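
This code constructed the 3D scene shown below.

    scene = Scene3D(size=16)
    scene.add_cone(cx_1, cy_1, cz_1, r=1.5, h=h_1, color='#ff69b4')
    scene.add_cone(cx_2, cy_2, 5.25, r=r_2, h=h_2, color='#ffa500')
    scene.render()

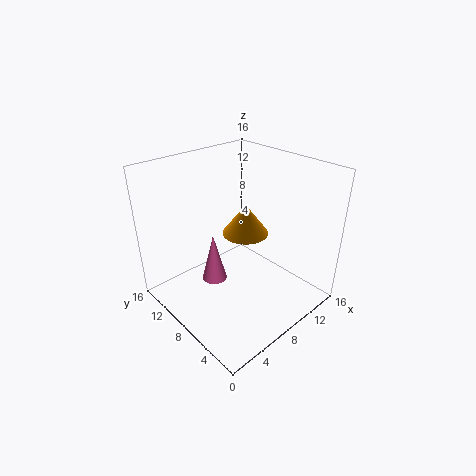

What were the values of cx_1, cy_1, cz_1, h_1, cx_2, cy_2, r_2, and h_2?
cx_1 = 7; cy_1 = 11.25; cz_1 = 1.25; h_1 = 6; cx_2 = 12.75; cy_2 = 11.75; r_2 = 3; h_2 = 4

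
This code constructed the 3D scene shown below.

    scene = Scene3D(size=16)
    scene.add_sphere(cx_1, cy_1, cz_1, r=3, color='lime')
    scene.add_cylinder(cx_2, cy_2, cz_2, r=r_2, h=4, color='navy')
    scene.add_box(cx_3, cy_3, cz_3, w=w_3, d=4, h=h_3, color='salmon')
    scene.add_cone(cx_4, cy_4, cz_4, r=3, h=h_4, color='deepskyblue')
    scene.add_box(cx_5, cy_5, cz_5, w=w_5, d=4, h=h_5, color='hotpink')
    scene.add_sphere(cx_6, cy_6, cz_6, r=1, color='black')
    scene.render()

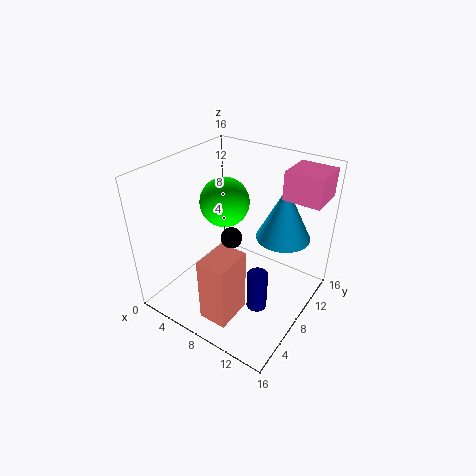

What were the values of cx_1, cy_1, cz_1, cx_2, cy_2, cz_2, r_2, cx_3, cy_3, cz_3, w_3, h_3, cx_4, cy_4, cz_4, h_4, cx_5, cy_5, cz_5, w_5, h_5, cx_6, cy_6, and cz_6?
cx_1 = 4, cy_1 = 11, cz_1 = 10, cx_2 = 13, cy_2 = 4, cz_2 = 4, r_2 = 1, cx_3 = 8, cy_3 = 1, cz_3 = 2, w_3 = 3, h_3 = 7, cx_4 = 12, cy_4 = 11, cz_4 = 8, h_4 = 6, cx_5 = 12, cy_5 = 10, cz_5 = 13, w_5 = 4, h_5 = 3, cx_6 = 10, cy_6 = 4, cz_6 = 11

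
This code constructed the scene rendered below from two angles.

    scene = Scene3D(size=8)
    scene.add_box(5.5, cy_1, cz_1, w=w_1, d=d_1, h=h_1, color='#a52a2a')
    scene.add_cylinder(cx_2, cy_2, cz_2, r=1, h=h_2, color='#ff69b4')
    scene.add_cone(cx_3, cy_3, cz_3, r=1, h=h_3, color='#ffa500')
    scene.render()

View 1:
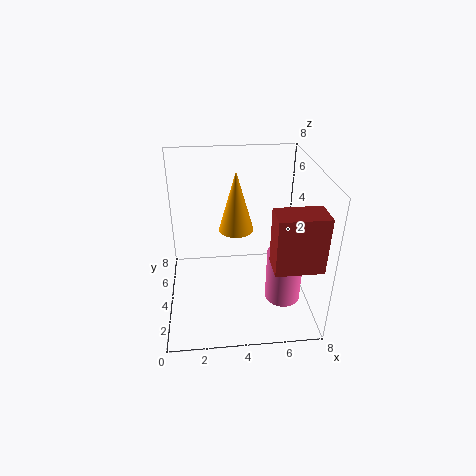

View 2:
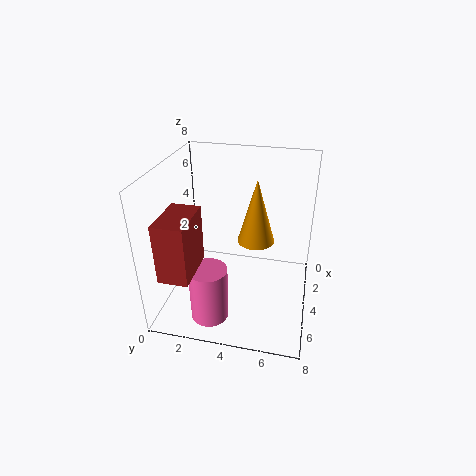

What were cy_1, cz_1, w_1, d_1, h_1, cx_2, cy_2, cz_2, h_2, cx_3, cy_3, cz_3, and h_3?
cy_1 = 1
cz_1 = 3.5
w_1 = 2.5
d_1 = 1.5
h_1 = 3
cx_2 = 6.5
cy_2 = 3
cz_2 = 0.5
h_2 = 3
cx_3 = 4
cy_3 = 5
cz_3 = 4
h_3 = 3.5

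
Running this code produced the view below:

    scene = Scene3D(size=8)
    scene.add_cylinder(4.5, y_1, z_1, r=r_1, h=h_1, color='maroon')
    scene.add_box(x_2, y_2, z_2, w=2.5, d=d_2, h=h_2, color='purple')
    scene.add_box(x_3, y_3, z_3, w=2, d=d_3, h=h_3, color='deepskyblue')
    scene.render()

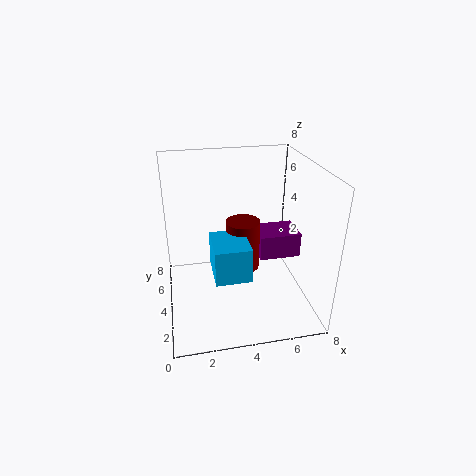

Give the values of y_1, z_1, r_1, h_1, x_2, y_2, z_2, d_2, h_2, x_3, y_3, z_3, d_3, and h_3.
y_1 = 5
z_1 = 1.5
r_1 = 1
h_1 = 3
x_2 = 5.5
y_2 = 4.5
z_2 = 2
d_2 = 2
h_2 = 1.5
x_3 = 2.5
y_3 = 2.5
z_3 = 2
d_3 = 2.5
h_3 = 2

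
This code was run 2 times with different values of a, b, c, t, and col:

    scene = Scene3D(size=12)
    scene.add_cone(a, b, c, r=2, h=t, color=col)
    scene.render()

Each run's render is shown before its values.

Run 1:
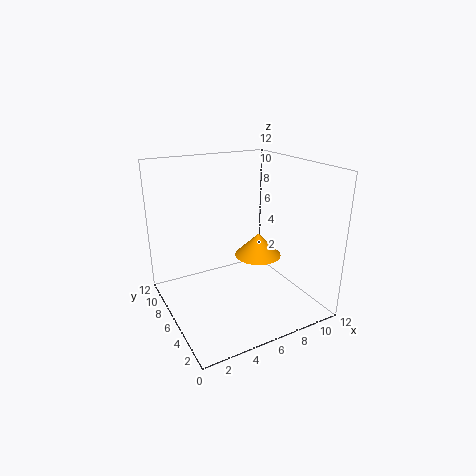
a = 8, b = 6, c = 4, t = 2, col = 'orange'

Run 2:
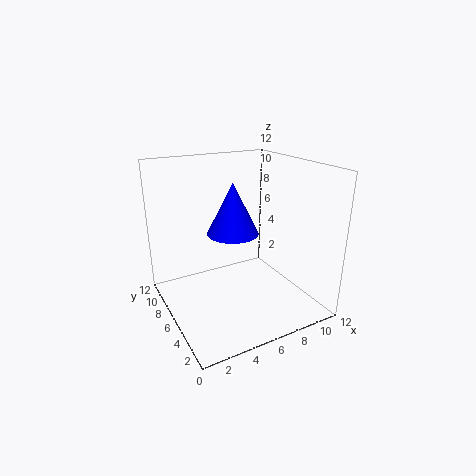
a = 5, b = 5, c = 7, t = 4, col = 'blue'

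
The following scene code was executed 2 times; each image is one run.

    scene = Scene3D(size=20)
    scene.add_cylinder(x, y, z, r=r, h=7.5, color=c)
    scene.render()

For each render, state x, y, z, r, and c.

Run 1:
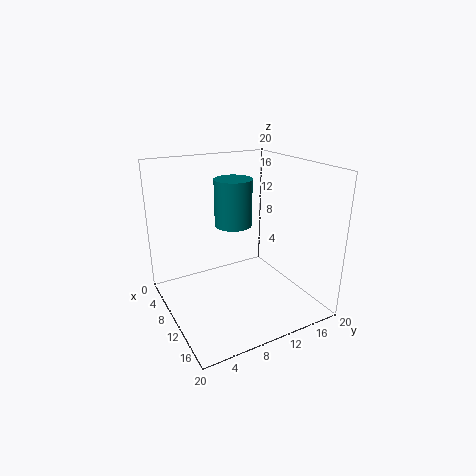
x = 3
y = 13
z = 9
r = 3
c = 'teal'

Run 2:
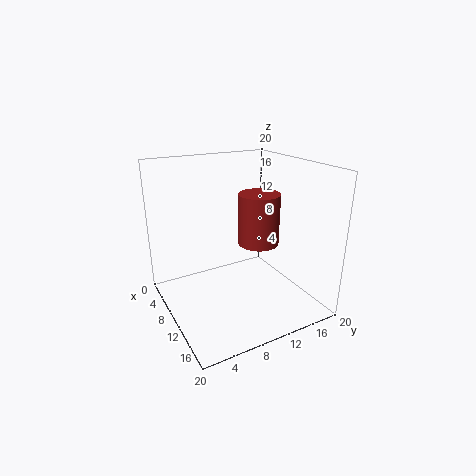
x = 9
y = 14
z = 8
r = 3
c = 'brown'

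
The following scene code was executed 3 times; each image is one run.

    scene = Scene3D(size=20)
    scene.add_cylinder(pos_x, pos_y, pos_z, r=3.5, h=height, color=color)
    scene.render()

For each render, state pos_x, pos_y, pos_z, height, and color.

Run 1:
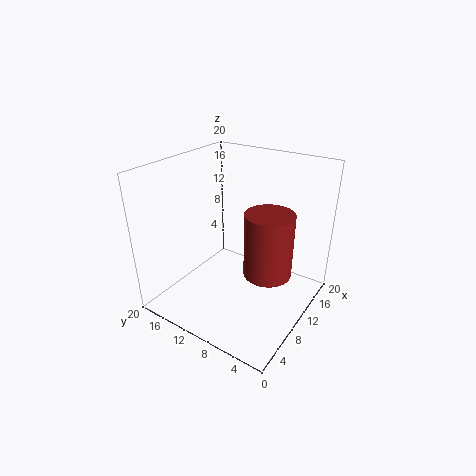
pos_x = 12.5
pos_y = 6.5
pos_z = 4
height = 9.5
color = 'brown'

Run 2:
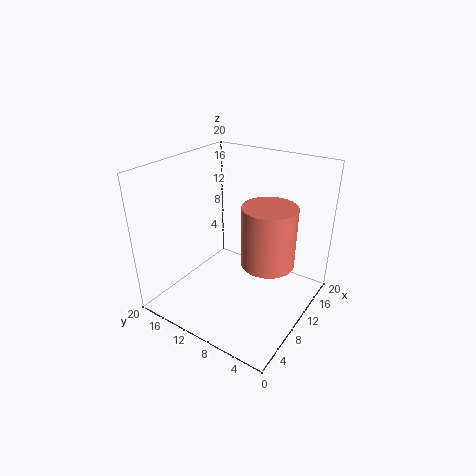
pos_x = 9.5
pos_y = 5
pos_z = 8
height = 8
color = 'salmon'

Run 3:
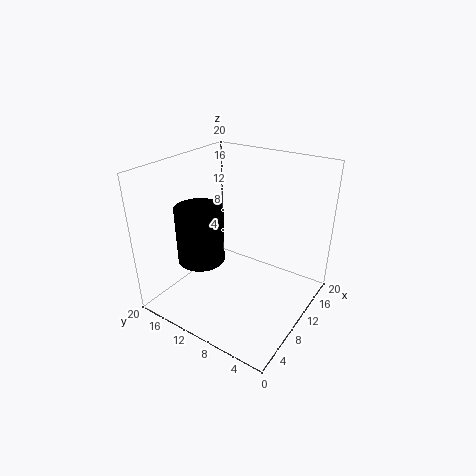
pos_x = 9
pos_y = 16
pos_z = 5
height = 8.5
color = 'black'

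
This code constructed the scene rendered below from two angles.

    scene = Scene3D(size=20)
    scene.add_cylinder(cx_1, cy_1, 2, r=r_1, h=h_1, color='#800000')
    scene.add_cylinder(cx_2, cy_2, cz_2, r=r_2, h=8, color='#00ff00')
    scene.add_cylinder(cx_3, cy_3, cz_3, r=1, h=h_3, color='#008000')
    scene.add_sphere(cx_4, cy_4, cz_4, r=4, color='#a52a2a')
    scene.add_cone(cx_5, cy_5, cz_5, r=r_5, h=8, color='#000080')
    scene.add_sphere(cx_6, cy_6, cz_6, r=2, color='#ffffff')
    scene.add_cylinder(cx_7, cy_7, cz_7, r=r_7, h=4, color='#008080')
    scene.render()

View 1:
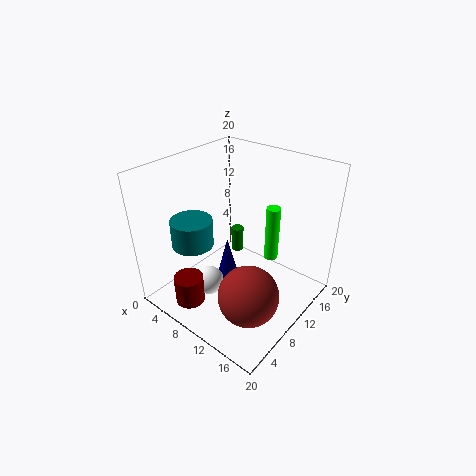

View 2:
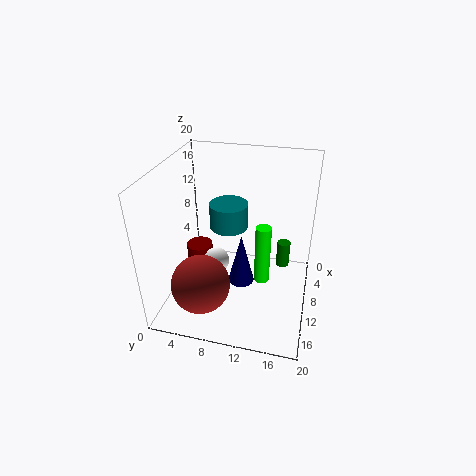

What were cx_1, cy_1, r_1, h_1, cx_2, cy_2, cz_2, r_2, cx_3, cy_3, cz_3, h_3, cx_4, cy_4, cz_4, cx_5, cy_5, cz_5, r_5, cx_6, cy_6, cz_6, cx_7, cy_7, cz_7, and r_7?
cx_1 = 7
cy_1 = 3
r_1 = 2
h_1 = 4
cx_2 = 13
cy_2 = 14
cz_2 = 6
r_2 = 1
cx_3 = 5
cy_3 = 16
cz_3 = 3
h_3 = 4
cx_4 = 15
cy_4 = 6
cz_4 = 5
cx_5 = 8
cy_5 = 10
cz_5 = 1
r_5 = 2
cx_6 = 8
cy_6 = 6
cz_6 = 4
cx_7 = 4
cy_7 = 7
cz_7 = 8
r_7 = 3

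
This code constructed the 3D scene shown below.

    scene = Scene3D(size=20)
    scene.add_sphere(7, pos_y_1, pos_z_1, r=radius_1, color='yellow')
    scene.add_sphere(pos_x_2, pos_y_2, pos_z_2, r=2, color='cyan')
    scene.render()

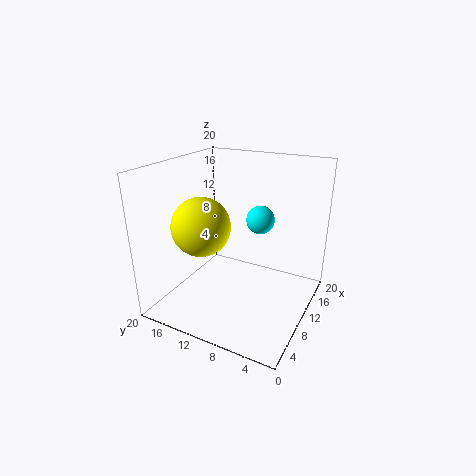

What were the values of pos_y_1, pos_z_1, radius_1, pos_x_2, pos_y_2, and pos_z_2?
pos_y_1 = 14, pos_z_1 = 12, radius_1 = 4, pos_x_2 = 13, pos_y_2 = 8, pos_z_2 = 12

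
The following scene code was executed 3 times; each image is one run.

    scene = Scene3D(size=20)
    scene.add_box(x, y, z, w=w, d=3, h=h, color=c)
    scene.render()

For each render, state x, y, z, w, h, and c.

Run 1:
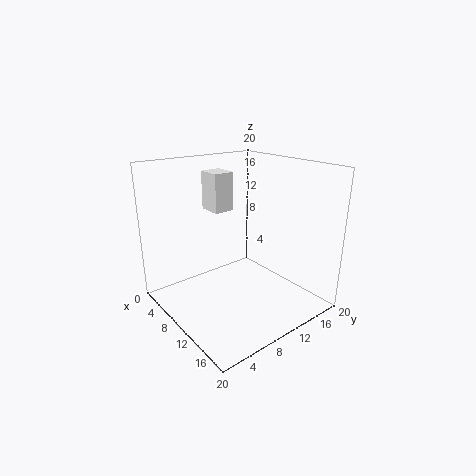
x = 3.5; y = 8.5; z = 13; w = 3.5; h = 5.5; c = 'white'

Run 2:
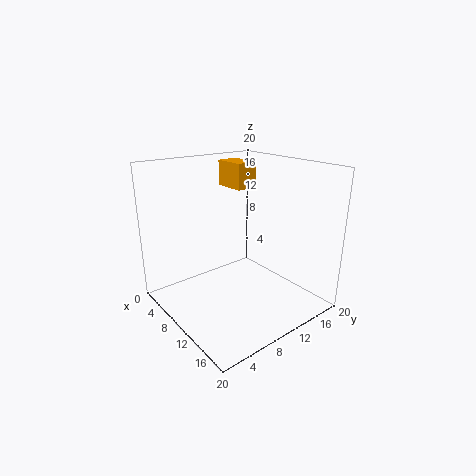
x = 5; y = 10.5; z = 16.5; w = 4.5; h = 3.5; c = 'orange'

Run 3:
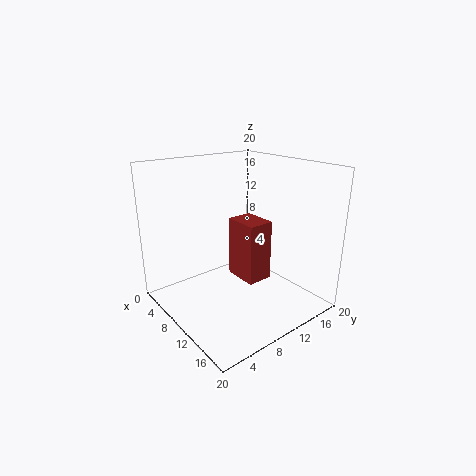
x = 14; y = 5.5; z = 8; w = 4; h = 7; c = 'brown'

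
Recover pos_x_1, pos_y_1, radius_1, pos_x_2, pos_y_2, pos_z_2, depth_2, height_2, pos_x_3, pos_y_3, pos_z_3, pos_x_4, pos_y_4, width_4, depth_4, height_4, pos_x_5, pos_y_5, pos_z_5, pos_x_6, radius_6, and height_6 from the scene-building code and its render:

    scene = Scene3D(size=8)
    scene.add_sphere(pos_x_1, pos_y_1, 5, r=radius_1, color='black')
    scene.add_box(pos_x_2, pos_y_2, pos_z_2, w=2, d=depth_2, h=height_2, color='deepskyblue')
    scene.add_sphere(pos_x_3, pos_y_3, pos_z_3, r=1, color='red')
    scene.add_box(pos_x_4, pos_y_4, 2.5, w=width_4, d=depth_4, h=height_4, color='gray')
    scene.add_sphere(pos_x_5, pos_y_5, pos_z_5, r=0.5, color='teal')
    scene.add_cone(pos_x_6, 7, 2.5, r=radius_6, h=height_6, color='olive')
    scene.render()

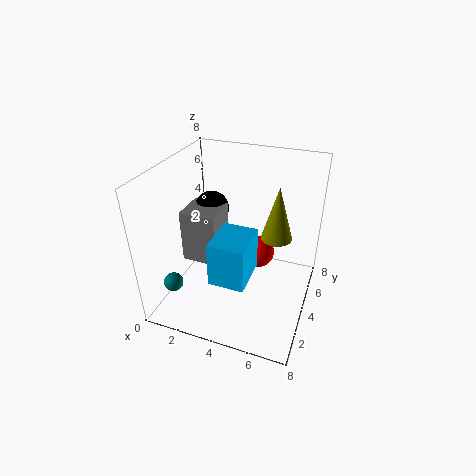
pos_x_1 = 2; pos_y_1 = 5; radius_1 = 1; pos_x_2 = 3; pos_y_2 = 2; pos_z_2 = 2; depth_2 = 2.5; height_2 = 2.5; pos_x_3 = 4.5; pos_y_3 = 6.5; pos_z_3 = 1.5; pos_x_4 = 1; pos_y_4 = 3; width_4 = 2; depth_4 = 2; height_4 = 3; pos_x_5 = 1.5; pos_y_5 = 1; pos_z_5 = 2.5; pos_x_6 = 5.5; radius_6 = 1; height_6 = 3.5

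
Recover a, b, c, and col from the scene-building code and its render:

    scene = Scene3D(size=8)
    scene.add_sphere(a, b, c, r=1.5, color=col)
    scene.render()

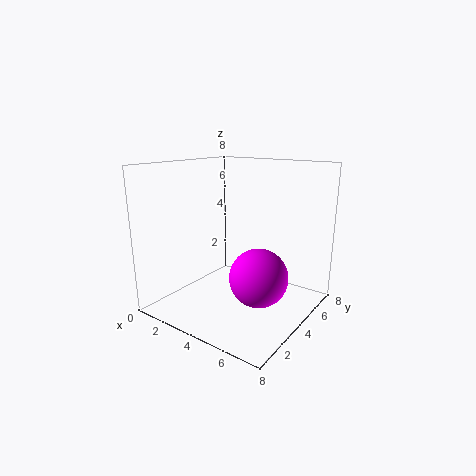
a = 6, b = 3, c = 2.5, col = 'magenta'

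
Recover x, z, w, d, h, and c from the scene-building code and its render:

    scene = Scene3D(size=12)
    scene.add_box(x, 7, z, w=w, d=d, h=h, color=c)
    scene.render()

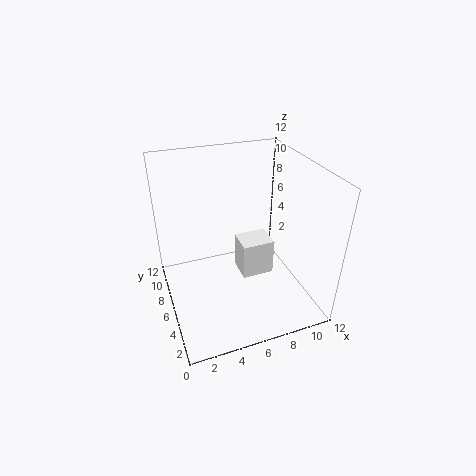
x = 7, z = 0.5, w = 3, d = 2.5, h = 3.5, c = 'white'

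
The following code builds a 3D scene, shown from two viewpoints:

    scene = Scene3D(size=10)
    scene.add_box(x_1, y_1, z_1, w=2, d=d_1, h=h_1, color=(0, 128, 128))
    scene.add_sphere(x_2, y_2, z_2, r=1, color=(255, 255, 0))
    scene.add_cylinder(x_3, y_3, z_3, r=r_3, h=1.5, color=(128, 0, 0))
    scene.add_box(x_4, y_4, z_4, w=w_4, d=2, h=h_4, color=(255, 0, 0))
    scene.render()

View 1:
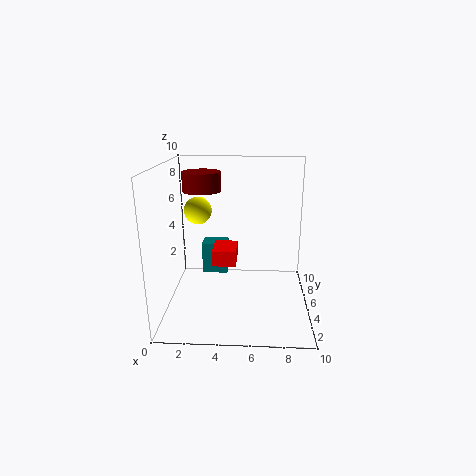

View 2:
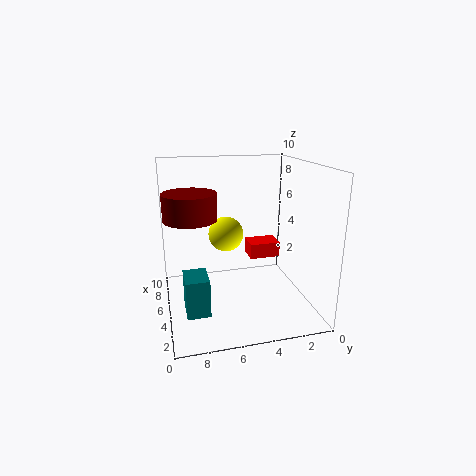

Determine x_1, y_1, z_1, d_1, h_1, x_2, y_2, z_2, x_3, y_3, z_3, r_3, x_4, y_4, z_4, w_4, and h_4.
x_1 = 2, y_1 = 7.5, z_1 = 1, d_1 = 1.5, h_1 = 2.5, x_2 = 2, y_2 = 6.5, z_2 = 6.5, x_3 = 2, y_3 = 8.5, z_3 = 7.5, r_3 = 1.5, x_4 = 3.5, y_4 = 2.5, z_4 = 4, w_4 = 1.5, h_4 = 1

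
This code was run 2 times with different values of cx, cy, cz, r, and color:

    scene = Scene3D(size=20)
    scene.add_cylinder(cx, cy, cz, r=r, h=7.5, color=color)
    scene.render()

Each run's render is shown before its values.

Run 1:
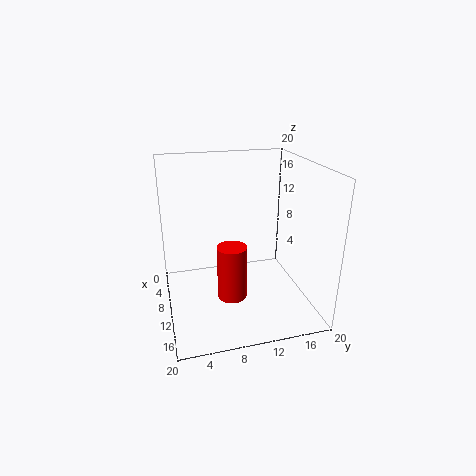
cx = 12.5; cy = 8.5; cz = 2.5; r = 2; color = 'red'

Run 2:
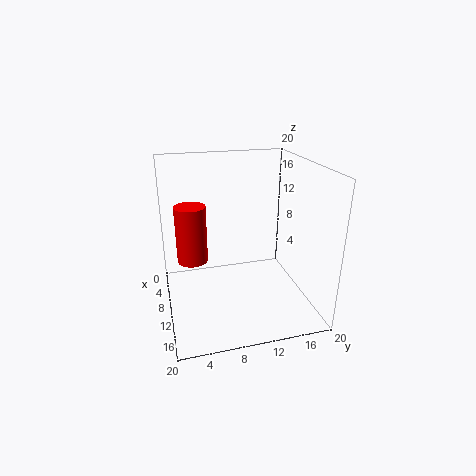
cx = 11; cy = 3.5; cz = 8; r = 2; color = 'red'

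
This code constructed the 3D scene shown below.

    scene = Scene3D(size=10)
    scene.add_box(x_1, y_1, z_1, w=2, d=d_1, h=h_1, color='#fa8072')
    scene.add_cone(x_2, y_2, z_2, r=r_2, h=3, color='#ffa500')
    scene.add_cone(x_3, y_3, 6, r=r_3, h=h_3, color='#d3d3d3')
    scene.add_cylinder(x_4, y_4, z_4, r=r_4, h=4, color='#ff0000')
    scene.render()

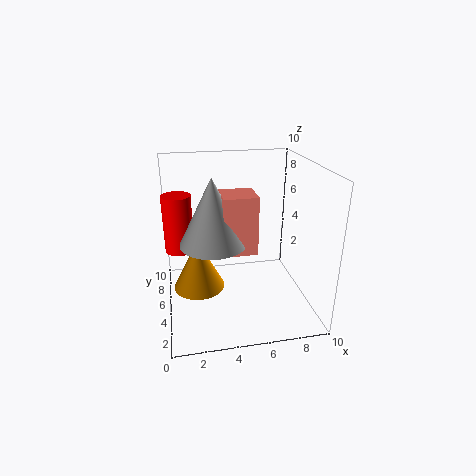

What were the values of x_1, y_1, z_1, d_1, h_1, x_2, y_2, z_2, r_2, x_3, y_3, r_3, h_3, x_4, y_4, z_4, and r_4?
x_1 = 3.5, y_1 = 1.5, z_1 = 5.5, d_1 = 2, h_1 = 3.5, x_2 = 2, y_2 = 2, z_2 = 3.5, r_2 = 1.5, x_3 = 3, y_3 = 2.5, r_3 = 2, h_3 = 4, x_4 = 1, y_4 = 6, z_4 = 4, r_4 = 1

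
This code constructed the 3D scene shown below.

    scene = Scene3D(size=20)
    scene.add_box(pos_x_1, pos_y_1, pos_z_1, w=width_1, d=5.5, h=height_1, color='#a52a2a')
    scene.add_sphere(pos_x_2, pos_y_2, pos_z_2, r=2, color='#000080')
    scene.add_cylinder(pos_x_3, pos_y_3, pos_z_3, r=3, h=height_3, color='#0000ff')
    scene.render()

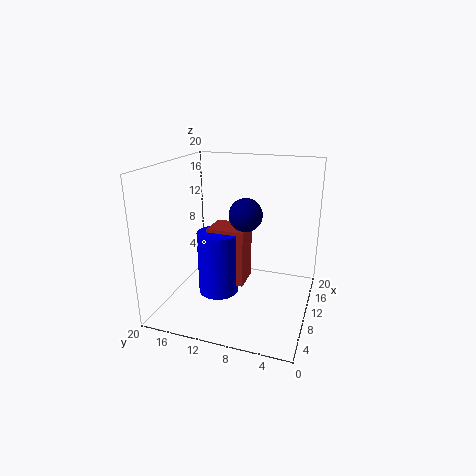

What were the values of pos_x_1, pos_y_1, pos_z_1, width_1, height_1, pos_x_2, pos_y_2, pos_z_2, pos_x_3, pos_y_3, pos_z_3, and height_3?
pos_x_1 = 10.5
pos_y_1 = 9.5
pos_z_1 = 2
width_1 = 4.5
height_1 = 8.5
pos_x_2 = 5.5
pos_y_2 = 7.5
pos_z_2 = 15
pos_x_3 = 11
pos_y_3 = 13.5
pos_z_3 = 0.5
height_3 = 9.5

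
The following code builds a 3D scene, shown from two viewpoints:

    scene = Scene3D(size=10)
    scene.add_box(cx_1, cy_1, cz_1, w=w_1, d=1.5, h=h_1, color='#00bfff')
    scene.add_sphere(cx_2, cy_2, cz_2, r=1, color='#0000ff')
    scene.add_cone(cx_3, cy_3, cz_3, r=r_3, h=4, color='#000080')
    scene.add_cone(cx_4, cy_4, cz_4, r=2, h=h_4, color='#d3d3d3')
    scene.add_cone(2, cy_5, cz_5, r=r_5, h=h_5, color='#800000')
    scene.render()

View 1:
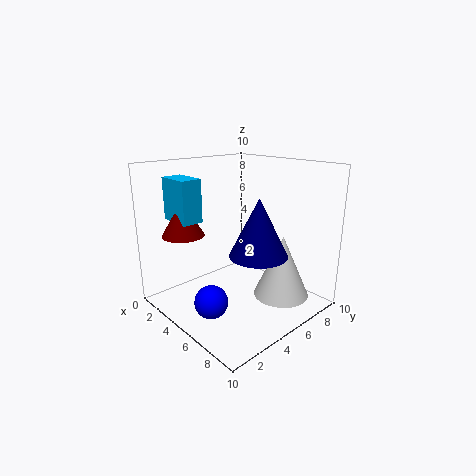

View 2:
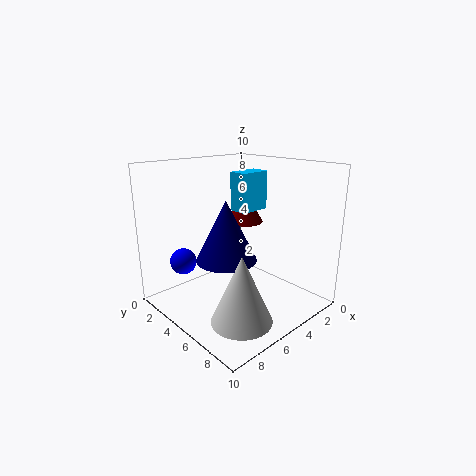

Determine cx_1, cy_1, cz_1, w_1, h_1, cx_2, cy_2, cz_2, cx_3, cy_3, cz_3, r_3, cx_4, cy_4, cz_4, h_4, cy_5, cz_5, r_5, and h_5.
cx_1 = 0.5
cy_1 = 2
cz_1 = 6
w_1 = 2.5
h_1 = 3
cx_2 = 7
cy_2 = 1
cz_2 = 2.5
cx_3 = 6.5
cy_3 = 5.5
cz_3 = 4
r_3 = 2
cx_4 = 7
cy_4 = 7.5
cz_4 = 0.5
h_4 = 4.5
cy_5 = 2.5
cz_5 = 5
r_5 = 1.5
h_5 = 2.5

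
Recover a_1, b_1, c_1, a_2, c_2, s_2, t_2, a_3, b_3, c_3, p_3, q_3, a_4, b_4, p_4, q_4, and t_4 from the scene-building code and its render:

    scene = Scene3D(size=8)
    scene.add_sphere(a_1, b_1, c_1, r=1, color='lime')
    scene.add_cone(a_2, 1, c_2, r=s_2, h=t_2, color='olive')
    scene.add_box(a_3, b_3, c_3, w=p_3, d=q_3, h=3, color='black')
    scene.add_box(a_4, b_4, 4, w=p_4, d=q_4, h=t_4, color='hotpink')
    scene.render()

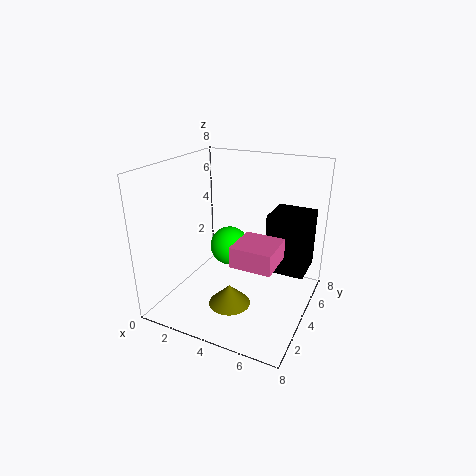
a_1 = 4; b_1 = 3; c_1 = 4; a_2 = 5; c_2 = 2; s_2 = 1; t_2 = 1; a_3 = 6; b_3 = 3; c_3 = 3; p_3 = 2; q_3 = 2; a_4 = 5; b_4 = 1; p_4 = 2; q_4 = 2; t_4 = 1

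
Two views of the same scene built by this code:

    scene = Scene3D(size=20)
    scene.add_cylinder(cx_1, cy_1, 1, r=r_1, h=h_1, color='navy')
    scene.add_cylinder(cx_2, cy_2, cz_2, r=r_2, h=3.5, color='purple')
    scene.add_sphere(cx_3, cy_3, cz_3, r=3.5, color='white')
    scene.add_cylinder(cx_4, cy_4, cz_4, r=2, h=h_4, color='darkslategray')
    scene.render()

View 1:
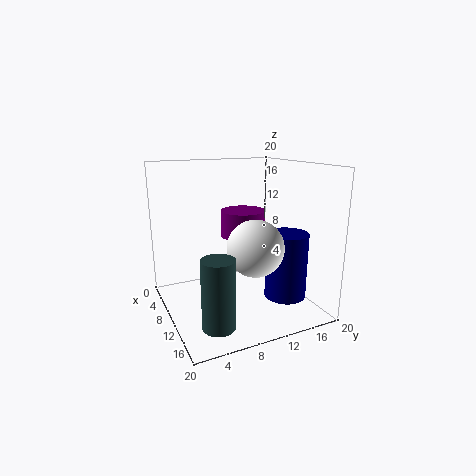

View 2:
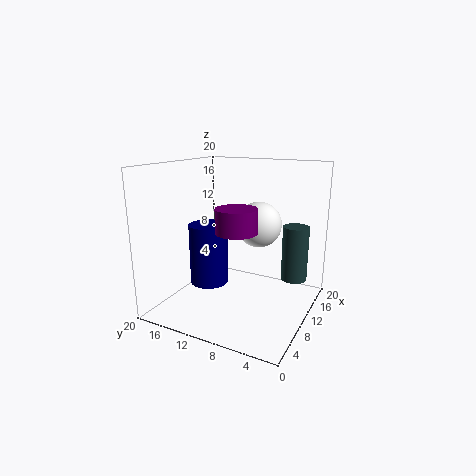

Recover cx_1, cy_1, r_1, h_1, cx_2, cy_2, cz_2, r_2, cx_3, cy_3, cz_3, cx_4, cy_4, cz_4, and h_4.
cx_1 = 12.5, cy_1 = 16.5, r_1 = 3, h_1 = 9.5, cx_2 = 10.5, cy_2 = 10.5, cz_2 = 10.5, r_2 = 3, cx_3 = 16, cy_3 = 9.5, cz_3 = 10.5, cx_4 = 17.5, cy_4 = 4, cz_4 = 2, h_4 = 8.5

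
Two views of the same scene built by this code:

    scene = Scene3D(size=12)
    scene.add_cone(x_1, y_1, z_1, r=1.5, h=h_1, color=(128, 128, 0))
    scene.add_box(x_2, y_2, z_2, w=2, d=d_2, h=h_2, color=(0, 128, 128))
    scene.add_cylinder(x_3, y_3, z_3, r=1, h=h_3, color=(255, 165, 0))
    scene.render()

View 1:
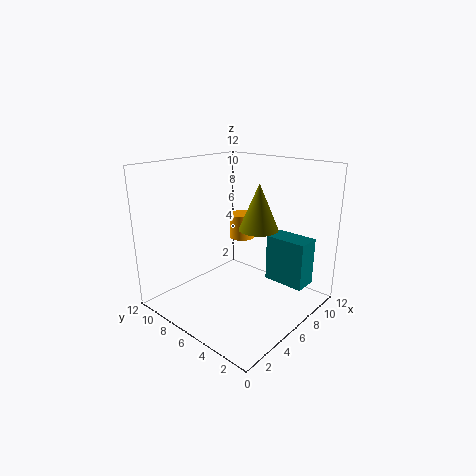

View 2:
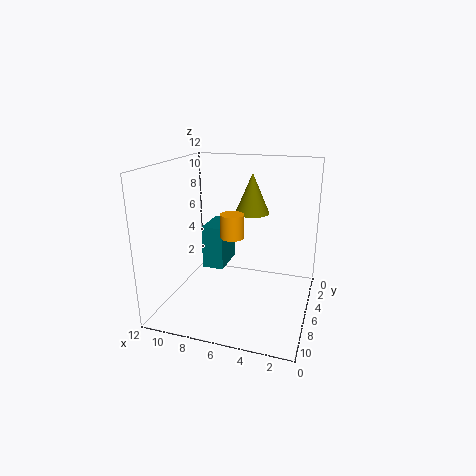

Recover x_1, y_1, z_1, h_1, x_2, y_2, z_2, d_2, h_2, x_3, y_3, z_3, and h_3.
x_1 = 5.5, y_1 = 3.5, z_1 = 7.5, h_1 = 3.5, x_2 = 8, y_2 = 1, z_2 = 2, d_2 = 3.5, h_2 = 4, x_3 = 6.5, y_3 = 6, z_3 = 6, h_3 = 2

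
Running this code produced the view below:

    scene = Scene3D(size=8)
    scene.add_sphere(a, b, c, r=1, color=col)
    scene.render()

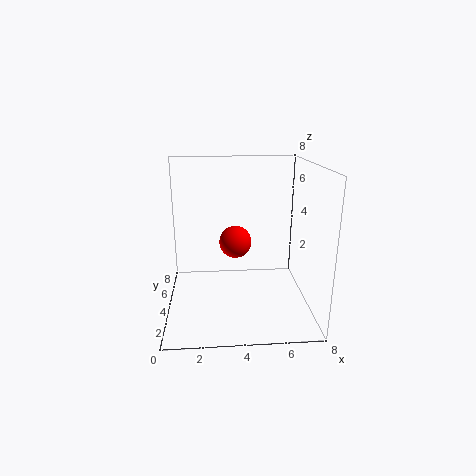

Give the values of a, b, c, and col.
a = 4; b = 6; c = 3; col = 'red'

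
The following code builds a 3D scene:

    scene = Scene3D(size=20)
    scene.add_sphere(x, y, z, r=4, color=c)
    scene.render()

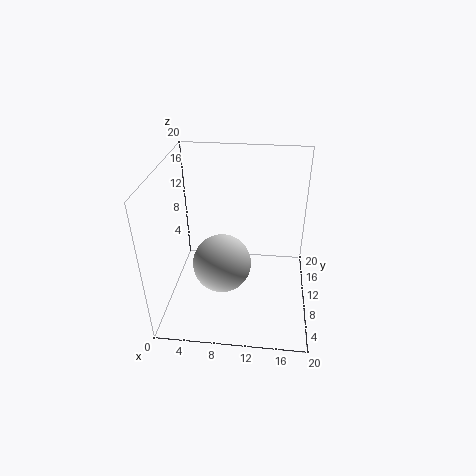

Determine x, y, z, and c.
x = 8
y = 8
z = 7
c = 'lightgray'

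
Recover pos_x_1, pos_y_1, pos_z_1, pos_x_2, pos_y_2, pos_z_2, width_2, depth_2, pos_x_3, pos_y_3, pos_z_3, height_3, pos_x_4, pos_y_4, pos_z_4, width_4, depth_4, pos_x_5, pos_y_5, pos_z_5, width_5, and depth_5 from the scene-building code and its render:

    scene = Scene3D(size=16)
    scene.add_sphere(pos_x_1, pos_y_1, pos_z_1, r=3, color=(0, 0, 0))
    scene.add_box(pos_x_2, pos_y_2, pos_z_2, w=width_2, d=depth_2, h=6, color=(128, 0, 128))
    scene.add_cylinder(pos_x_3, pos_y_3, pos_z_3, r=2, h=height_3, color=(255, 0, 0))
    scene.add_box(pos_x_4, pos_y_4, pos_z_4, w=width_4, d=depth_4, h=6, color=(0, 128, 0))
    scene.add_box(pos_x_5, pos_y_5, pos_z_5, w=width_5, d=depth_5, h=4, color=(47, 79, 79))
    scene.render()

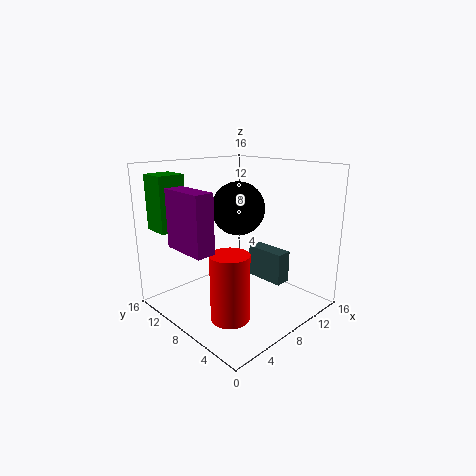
pos_x_1 = 9
pos_y_1 = 9
pos_z_1 = 11
pos_x_2 = 1
pos_y_2 = 6
pos_z_2 = 8
width_2 = 2
depth_2 = 5
pos_x_3 = 4
pos_y_3 = 5
pos_z_3 = 1
height_3 = 7
pos_x_4 = 1
pos_y_4 = 12
pos_z_4 = 9
width_4 = 3
depth_4 = 3
pos_x_5 = 13
pos_y_5 = 6
pos_z_5 = 1
width_5 = 2
depth_5 = 5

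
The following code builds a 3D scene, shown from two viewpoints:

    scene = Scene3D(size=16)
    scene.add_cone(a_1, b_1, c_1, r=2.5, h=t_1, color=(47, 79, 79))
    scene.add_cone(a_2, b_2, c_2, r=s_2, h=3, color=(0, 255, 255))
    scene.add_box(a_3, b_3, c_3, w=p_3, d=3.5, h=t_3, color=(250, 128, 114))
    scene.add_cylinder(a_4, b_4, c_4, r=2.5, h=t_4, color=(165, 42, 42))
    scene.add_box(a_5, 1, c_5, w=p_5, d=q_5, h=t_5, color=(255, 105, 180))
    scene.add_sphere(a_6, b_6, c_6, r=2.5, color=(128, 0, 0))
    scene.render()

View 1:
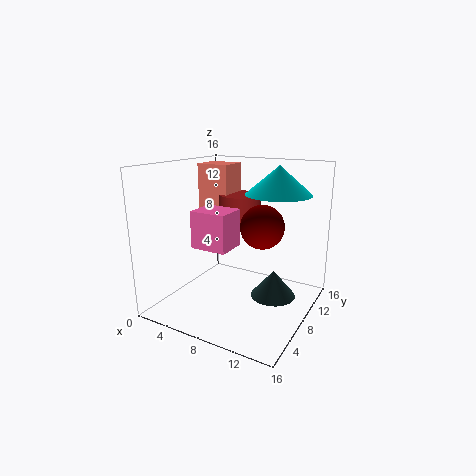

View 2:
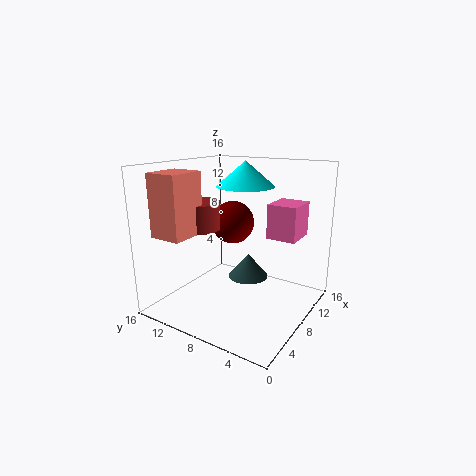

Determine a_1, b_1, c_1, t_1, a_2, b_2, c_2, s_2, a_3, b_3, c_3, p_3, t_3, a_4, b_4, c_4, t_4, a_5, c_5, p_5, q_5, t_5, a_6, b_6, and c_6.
a_1 = 12
b_1 = 9
c_1 = 1.5
t_1 = 3
a_2 = 12
b_2 = 9.5
c_2 = 13
s_2 = 3.5
a_3 = 1
b_3 = 10.5
c_3 = 9
p_3 = 4
t_3 = 6.5
a_4 = 6
b_4 = 12
c_4 = 9
t_4 = 3
a_5 = 7
c_5 = 9
p_5 = 3.5
q_5 = 3
t_5 = 3.5
a_6 = 10
b_6 = 10
c_6 = 9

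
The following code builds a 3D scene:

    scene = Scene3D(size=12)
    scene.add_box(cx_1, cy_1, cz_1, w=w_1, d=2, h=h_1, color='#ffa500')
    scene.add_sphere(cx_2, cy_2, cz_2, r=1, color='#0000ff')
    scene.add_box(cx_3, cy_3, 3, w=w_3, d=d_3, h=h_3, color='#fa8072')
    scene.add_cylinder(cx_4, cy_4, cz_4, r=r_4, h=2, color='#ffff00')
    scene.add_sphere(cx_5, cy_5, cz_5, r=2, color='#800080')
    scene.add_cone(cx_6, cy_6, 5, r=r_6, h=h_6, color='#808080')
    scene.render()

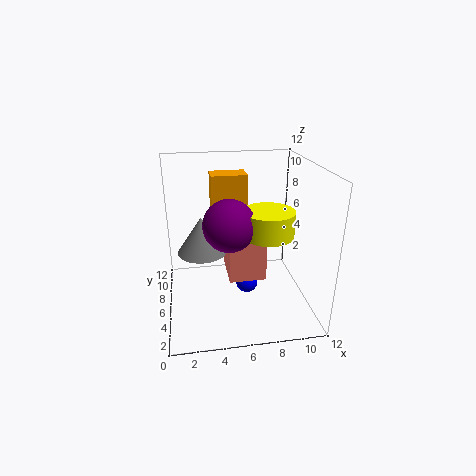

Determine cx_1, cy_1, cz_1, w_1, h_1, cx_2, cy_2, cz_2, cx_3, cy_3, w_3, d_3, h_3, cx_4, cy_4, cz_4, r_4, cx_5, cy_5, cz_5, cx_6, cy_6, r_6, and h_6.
cx_1 = 4; cy_1 = 7; cz_1 = 6; w_1 = 3; h_1 = 5; cx_2 = 7; cy_2 = 7; cz_2 = 1; cx_3 = 5; cy_3 = 4; w_3 = 3; d_3 = 4; h_3 = 5; cx_4 = 8; cy_4 = 4; cz_4 = 7; r_4 = 2; cx_5 = 5; cy_5 = 4; cz_5 = 8; cx_6 = 3; cy_6 = 6; r_6 = 2; h_6 = 3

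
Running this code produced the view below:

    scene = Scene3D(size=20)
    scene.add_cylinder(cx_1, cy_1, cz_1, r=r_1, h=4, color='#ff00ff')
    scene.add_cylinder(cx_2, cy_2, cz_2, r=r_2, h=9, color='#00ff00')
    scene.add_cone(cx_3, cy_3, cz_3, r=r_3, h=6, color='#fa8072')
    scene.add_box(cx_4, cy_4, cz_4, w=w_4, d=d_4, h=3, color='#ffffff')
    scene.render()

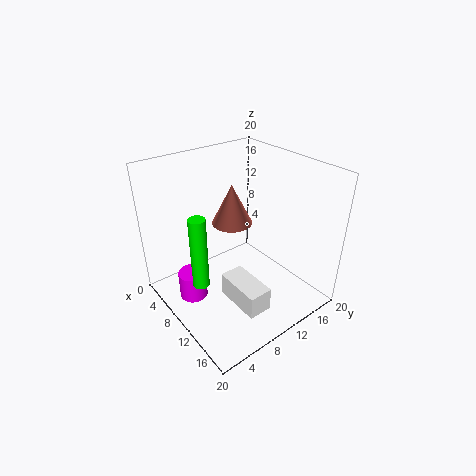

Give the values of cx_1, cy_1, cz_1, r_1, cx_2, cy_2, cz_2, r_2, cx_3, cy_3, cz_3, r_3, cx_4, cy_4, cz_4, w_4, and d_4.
cx_1 = 7
cy_1 = 4
cz_1 = 1
r_1 = 2
cx_2 = 13
cy_2 = 2
cz_2 = 8
r_2 = 1
cx_3 = 6
cy_3 = 12
cz_3 = 10
r_3 = 3
cx_4 = 13
cy_4 = 5
cz_4 = 5
w_4 = 6
d_4 = 3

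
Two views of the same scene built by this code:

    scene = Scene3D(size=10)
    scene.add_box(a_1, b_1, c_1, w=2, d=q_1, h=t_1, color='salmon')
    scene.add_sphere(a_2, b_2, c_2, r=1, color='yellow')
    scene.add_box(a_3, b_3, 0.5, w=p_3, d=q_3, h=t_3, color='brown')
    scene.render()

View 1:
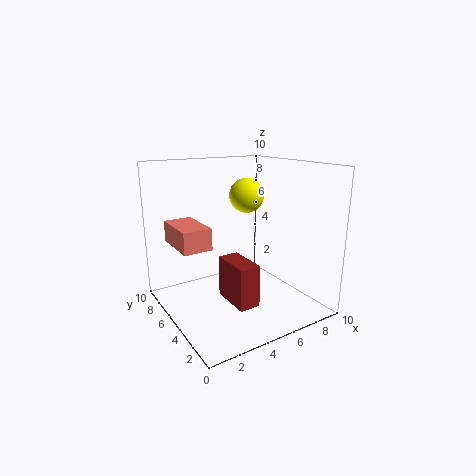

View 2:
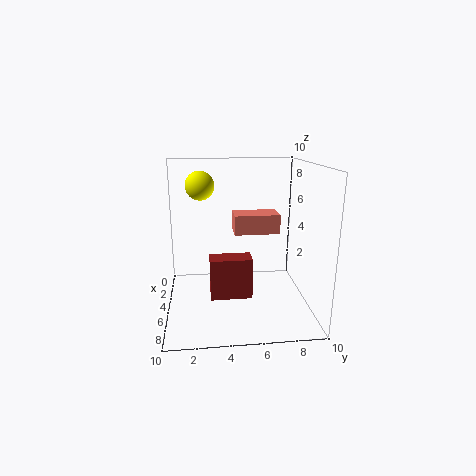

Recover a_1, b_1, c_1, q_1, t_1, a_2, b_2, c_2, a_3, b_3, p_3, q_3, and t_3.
a_1 = 1; b_1 = 5; c_1 = 4.5; q_1 = 3.5; t_1 = 1.5; a_2 = 4; b_2 = 2.5; c_2 = 8.5; a_3 = 4; b_3 = 3; p_3 = 1.5; q_3 = 3; t_3 = 3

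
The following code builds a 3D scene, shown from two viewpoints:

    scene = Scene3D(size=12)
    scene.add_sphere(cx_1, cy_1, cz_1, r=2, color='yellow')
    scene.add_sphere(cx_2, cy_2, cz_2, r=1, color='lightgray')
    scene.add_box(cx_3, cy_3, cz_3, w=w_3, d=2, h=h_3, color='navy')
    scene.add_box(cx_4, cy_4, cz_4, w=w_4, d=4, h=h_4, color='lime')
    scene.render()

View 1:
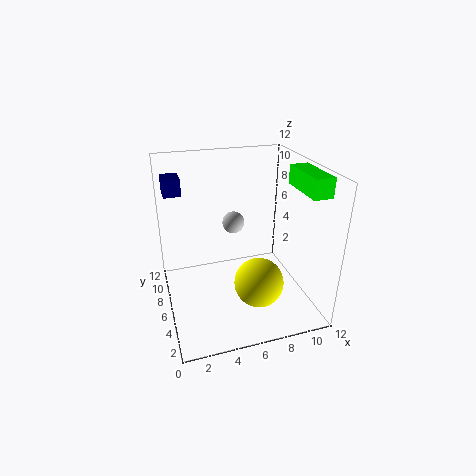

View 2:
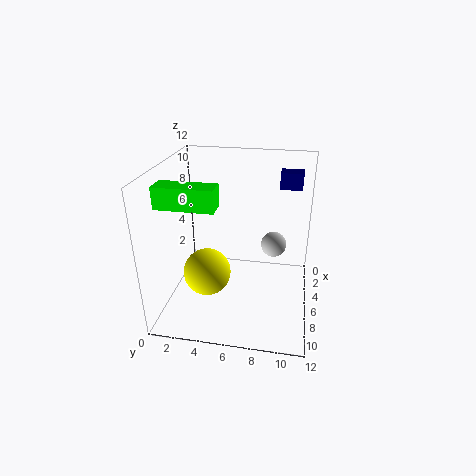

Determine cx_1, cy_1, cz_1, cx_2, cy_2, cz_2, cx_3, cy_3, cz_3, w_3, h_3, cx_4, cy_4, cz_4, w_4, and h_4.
cx_1 = 7; cy_1 = 3.5; cz_1 = 3; cx_2 = 6.5; cy_2 = 9; cz_2 = 6; cx_3 = 0.5; cy_3 = 9; cz_3 = 9; w_3 = 1.5; h_3 = 1.5; cx_4 = 10; cy_4 = 1.5; cz_4 = 10.5; w_4 = 1.5; h_4 = 1.5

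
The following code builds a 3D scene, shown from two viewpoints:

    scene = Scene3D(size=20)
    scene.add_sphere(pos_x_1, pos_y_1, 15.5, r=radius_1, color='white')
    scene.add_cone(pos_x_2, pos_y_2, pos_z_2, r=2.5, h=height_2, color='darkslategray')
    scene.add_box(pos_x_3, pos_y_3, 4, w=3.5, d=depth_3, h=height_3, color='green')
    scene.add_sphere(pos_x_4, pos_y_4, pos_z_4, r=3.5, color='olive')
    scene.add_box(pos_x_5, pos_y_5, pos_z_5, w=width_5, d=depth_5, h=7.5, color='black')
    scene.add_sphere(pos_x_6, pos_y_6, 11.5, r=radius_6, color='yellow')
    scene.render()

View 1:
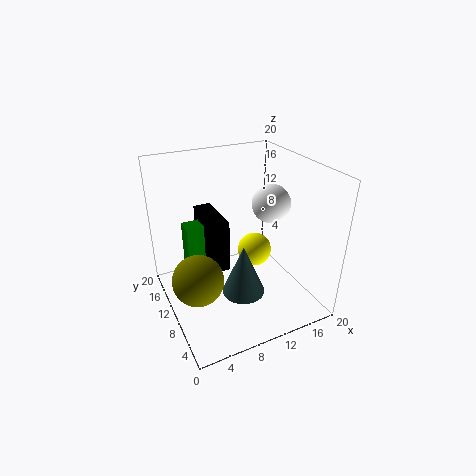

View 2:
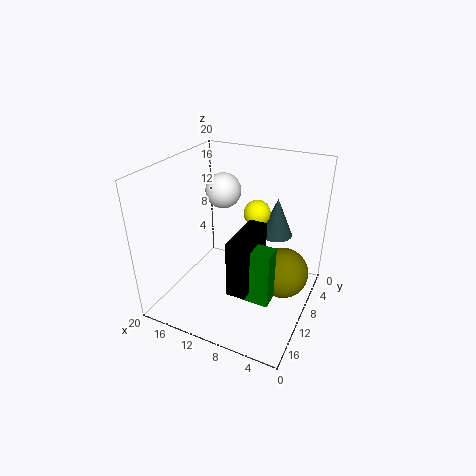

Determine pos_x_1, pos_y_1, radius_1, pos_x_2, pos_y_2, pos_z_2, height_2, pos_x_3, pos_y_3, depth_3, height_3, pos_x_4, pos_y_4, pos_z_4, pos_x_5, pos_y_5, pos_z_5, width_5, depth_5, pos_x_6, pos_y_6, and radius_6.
pos_x_1 = 13.5; pos_y_1 = 7.5; radius_1 = 2.5; pos_x_2 = 7; pos_y_2 = 2.5; pos_z_2 = 7.5; height_2 = 6; pos_x_3 = 3.5; pos_y_3 = 12.5; depth_3 = 2.5; height_3 = 7.5; pos_x_4 = 3.5; pos_y_4 = 9; pos_z_4 = 5.5; pos_x_5 = 6; pos_y_5 = 9.5; pos_z_5 = 5.5; width_5 = 2.5; depth_5 = 7; pos_x_6 = 9.5; pos_y_6 = 4.5; radius_6 = 2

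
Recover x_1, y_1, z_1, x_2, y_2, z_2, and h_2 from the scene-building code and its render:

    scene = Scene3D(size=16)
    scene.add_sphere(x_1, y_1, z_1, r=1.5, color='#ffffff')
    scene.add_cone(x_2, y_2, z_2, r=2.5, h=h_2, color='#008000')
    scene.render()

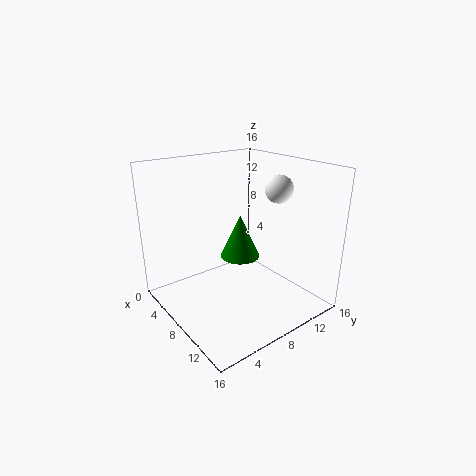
x_1 = 10.5, y_1 = 11.5, z_1 = 13.5, x_2 = 4.5, y_2 = 11, z_2 = 3.5, h_2 = 5.5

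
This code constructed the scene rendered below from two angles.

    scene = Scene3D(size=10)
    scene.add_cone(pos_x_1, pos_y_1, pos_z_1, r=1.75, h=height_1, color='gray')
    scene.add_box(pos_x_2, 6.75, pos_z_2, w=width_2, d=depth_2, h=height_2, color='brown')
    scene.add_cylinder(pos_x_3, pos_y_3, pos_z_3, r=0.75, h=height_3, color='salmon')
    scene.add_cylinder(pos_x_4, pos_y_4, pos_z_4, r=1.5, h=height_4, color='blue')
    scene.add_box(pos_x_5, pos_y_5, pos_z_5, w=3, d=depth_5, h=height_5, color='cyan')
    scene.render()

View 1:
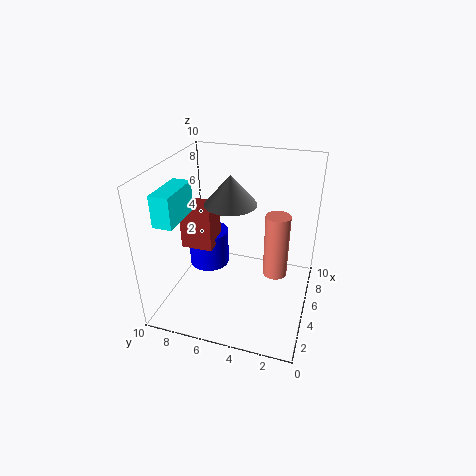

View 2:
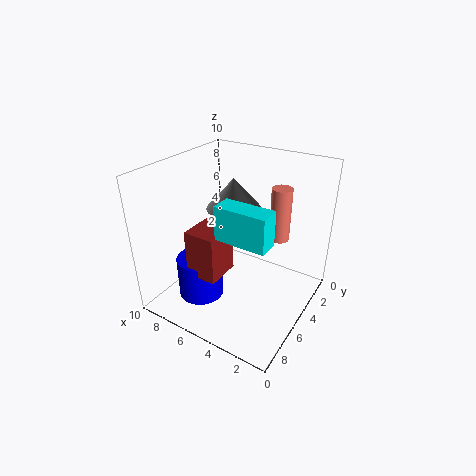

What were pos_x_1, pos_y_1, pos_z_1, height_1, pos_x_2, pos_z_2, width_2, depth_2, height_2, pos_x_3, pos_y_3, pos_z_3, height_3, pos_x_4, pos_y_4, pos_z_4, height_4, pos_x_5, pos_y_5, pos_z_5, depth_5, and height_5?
pos_x_1 = 5, pos_y_1 = 5.5, pos_z_1 = 7.5, height_1 = 2, pos_x_2 = 4.25, pos_z_2 = 4, width_2 = 2, depth_2 = 2.25, height_2 = 3, pos_x_3 = 3.25, pos_y_3 = 2, pos_z_3 = 4, height_3 = 4, pos_x_4 = 6.25, pos_y_4 = 7.75, pos_z_4 = 1.75, height_4 = 2.75, pos_x_5 = 1, pos_y_5 = 7.75, pos_z_5 = 7.25, depth_5 = 1.25, height_5 = 2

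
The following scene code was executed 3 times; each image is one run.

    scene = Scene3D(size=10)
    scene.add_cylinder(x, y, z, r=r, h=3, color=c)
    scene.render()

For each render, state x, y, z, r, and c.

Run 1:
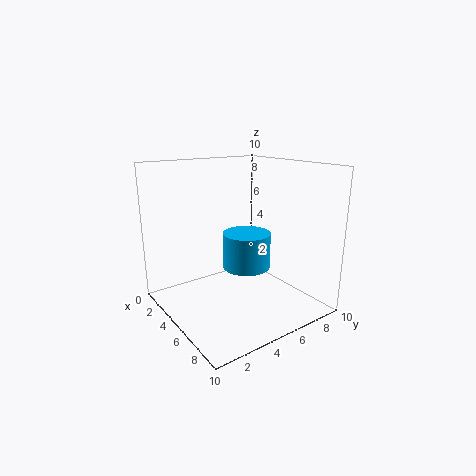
x = 2, y = 8, z = 1, r = 2, c = 'deepskyblue'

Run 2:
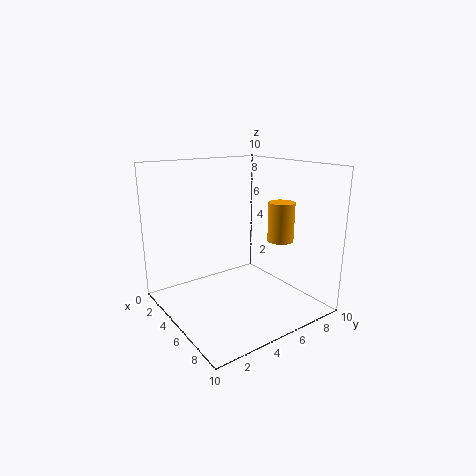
x = 5, y = 9, z = 4, r = 1, c = 'orange'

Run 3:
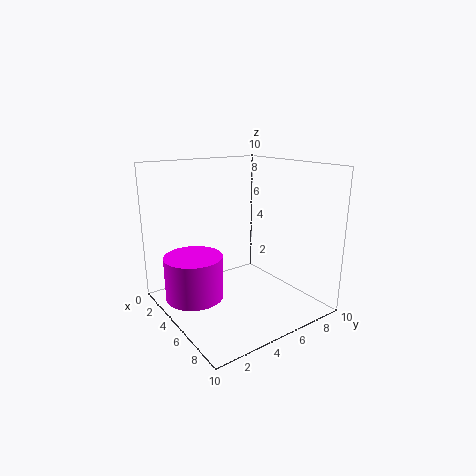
x = 4, y = 2, z = 1, r = 2, c = 'magenta'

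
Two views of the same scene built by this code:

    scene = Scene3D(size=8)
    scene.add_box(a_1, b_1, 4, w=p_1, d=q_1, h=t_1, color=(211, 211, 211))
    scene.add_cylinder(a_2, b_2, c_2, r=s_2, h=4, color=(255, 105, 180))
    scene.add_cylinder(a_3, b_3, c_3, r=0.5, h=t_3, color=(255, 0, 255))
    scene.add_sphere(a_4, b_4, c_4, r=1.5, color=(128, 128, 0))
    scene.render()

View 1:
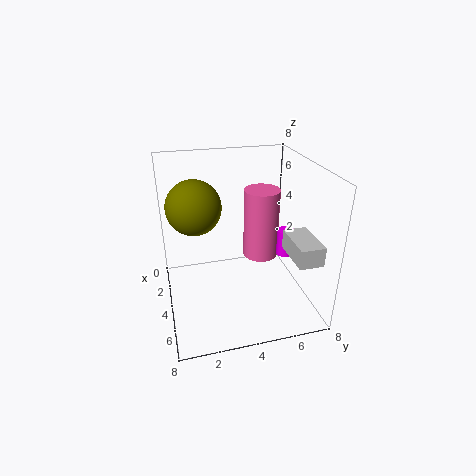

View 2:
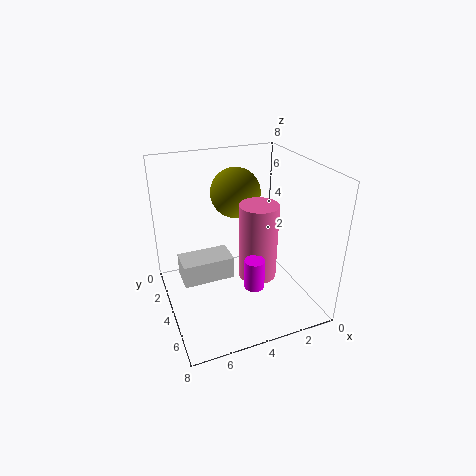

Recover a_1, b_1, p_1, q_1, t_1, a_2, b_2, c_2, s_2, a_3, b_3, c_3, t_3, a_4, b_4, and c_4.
a_1 = 5.5; b_1 = 6; p_1 = 2.25; q_1 = 1.25; t_1 = 1; a_2 = 3.5; b_2 = 5.5; c_2 = 2.5; s_2 = 1; a_3 = 4.25; b_3 = 6.75; c_3 = 2.75; t_3 = 1.5; a_4 = 3.25; b_4 = 1.75; c_4 = 5.75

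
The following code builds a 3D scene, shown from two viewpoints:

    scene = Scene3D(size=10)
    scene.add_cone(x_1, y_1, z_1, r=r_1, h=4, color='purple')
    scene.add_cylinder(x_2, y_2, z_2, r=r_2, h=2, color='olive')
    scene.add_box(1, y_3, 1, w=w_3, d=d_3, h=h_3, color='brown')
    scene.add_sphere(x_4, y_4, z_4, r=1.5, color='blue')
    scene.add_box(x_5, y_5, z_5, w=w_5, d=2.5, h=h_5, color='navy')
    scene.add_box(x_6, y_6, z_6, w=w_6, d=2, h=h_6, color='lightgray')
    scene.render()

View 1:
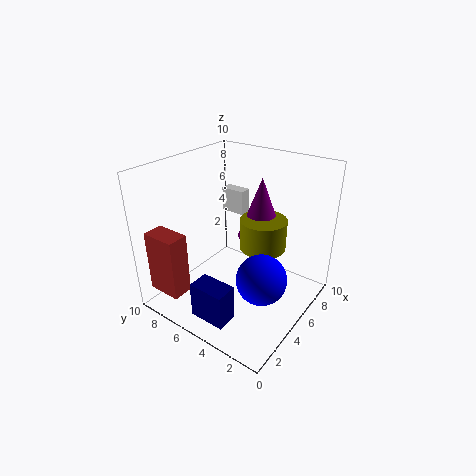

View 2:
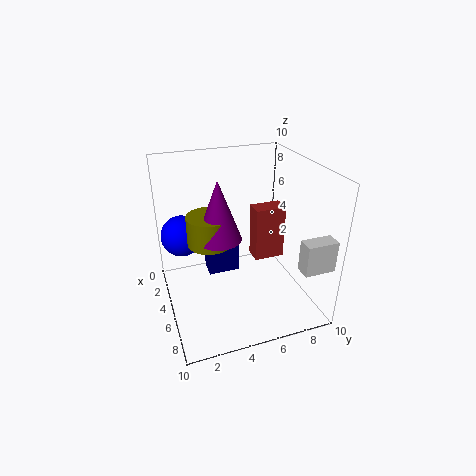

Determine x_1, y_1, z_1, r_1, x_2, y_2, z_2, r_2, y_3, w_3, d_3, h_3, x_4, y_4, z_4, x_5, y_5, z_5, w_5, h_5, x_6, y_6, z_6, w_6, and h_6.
x_1 = 5.5
y_1 = 3.5
z_1 = 5.5
r_1 = 1.5
x_2 = 5
y_2 = 3
z_2 = 5
r_2 = 1.5
y_3 = 7.5
w_3 = 1.5
d_3 = 2.5
h_3 = 4.5
x_4 = 2.5
y_4 = 1.5
z_4 = 4.5
x_5 = 1
y_5 = 3.5
z_5 = 0.5
w_5 = 1.5
h_5 = 2.5
x_6 = 9
y_6 = 7.5
z_6 = 4.5
w_6 = 1
h_6 = 2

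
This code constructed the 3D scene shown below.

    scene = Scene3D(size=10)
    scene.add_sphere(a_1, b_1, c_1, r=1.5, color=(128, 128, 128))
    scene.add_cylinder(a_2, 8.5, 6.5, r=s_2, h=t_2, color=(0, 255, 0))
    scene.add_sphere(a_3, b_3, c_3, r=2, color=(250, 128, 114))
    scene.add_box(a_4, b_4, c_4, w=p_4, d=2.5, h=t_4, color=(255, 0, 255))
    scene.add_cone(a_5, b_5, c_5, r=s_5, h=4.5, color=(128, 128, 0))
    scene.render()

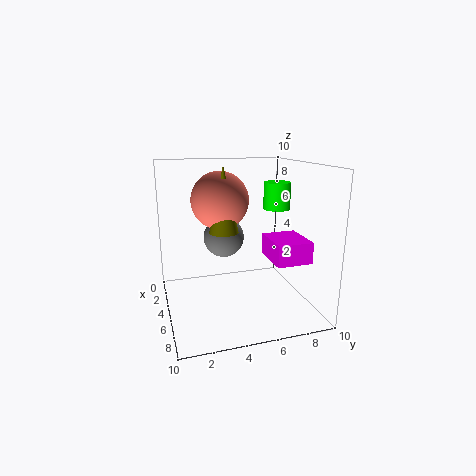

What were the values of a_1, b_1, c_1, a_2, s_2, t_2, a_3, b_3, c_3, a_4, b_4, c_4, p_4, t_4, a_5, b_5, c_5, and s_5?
a_1 = 3; b_1 = 4.5; c_1 = 4.5; a_2 = 3.5; s_2 = 1; t_2 = 2; a_3 = 4; b_3 = 4; c_3 = 7.5; a_4 = 4.5; b_4 = 7; c_4 = 3.5; p_4 = 3; t_4 = 1.5; a_5 = 5; b_5 = 4; c_5 = 5.5; s_5 = 1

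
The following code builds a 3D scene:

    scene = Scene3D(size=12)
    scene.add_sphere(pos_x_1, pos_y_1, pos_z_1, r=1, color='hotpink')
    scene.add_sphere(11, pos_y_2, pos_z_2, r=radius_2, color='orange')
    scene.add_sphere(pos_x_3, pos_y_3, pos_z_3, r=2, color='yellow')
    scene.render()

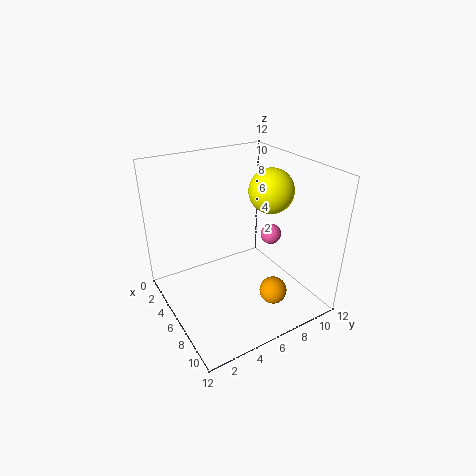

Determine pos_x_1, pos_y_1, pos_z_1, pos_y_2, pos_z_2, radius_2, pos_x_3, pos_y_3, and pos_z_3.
pos_x_1 = 4
pos_y_1 = 11
pos_z_1 = 4
pos_y_2 = 6
pos_z_2 = 4
radius_2 = 1
pos_x_3 = 5
pos_y_3 = 10
pos_z_3 = 9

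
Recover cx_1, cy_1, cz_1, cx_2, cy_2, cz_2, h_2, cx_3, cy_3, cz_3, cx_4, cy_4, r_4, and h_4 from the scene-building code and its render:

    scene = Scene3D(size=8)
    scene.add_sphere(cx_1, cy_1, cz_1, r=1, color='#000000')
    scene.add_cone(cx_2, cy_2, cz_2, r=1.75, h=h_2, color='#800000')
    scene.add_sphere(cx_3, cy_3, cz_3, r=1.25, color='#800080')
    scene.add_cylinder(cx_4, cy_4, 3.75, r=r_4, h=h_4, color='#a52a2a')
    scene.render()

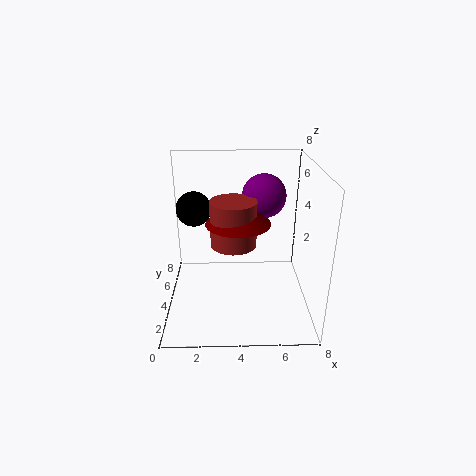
cx_1 = 1.5; cy_1 = 5.25; cz_1 = 5.25; cx_2 = 4; cy_2 = 3.75; cz_2 = 5; h_2 = 1.25; cx_3 = 5.5; cy_3 = 5.25; cz_3 = 6; cx_4 = 3.75; cy_4 = 3.75; r_4 = 1.25; h_4 = 2.5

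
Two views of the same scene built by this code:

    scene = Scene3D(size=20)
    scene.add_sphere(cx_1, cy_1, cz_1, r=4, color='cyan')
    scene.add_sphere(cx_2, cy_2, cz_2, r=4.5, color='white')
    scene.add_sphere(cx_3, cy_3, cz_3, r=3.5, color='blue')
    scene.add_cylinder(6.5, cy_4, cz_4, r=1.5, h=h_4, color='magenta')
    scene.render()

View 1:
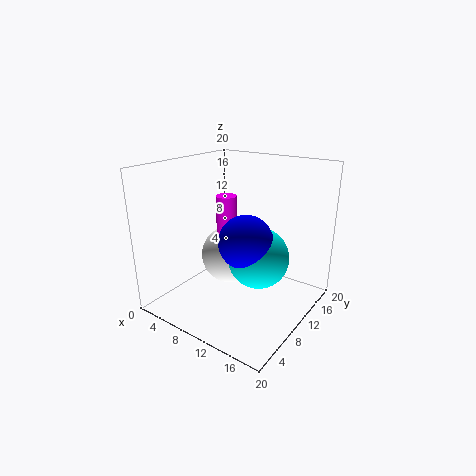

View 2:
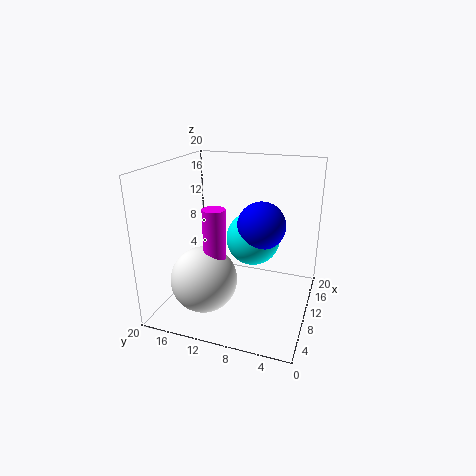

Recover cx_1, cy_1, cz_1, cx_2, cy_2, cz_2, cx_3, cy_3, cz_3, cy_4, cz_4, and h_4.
cx_1 = 14
cy_1 = 9
cz_1 = 8.5
cx_2 = 6
cy_2 = 13.5
cz_2 = 5
cx_3 = 13
cy_3 = 7.5
cz_3 = 11
cy_4 = 12
cz_4 = 7.5
h_4 = 7.5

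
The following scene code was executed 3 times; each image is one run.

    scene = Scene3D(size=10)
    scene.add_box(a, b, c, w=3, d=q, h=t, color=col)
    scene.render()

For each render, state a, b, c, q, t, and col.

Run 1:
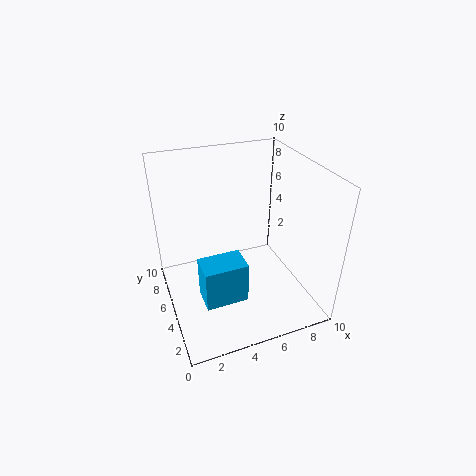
a = 2
b = 3
c = 1
q = 2
t = 3
col = 'deepskyblue'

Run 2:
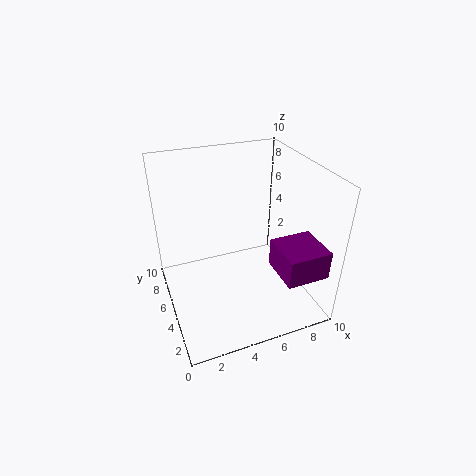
a = 7
b = 1
c = 3
q = 3
t = 2
col = 'purple'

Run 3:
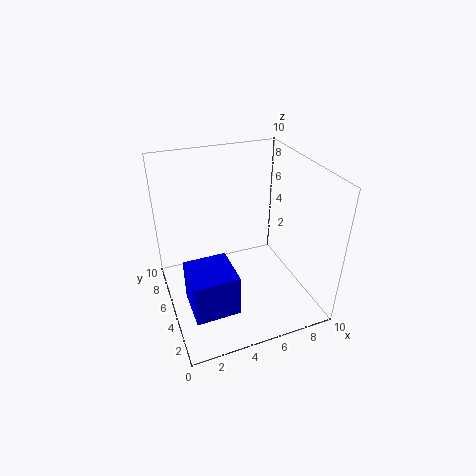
a = 1
b = 2
c = 1
q = 3
t = 3
col = 'blue'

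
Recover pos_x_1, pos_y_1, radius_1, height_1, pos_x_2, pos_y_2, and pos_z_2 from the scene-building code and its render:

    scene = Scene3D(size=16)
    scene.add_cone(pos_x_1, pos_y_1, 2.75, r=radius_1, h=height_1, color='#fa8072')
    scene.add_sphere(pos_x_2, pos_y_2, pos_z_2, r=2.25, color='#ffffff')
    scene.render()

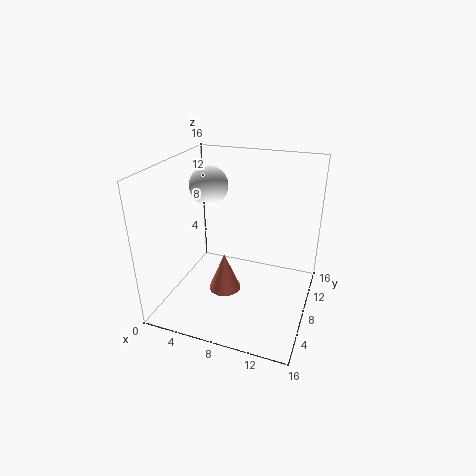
pos_x_1 = 7.25
pos_y_1 = 5.75
radius_1 = 1.75
height_1 = 4.25
pos_x_2 = 3.5
pos_y_2 = 10.5
pos_z_2 = 12.75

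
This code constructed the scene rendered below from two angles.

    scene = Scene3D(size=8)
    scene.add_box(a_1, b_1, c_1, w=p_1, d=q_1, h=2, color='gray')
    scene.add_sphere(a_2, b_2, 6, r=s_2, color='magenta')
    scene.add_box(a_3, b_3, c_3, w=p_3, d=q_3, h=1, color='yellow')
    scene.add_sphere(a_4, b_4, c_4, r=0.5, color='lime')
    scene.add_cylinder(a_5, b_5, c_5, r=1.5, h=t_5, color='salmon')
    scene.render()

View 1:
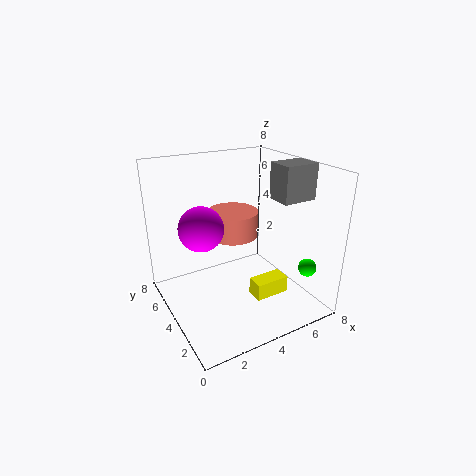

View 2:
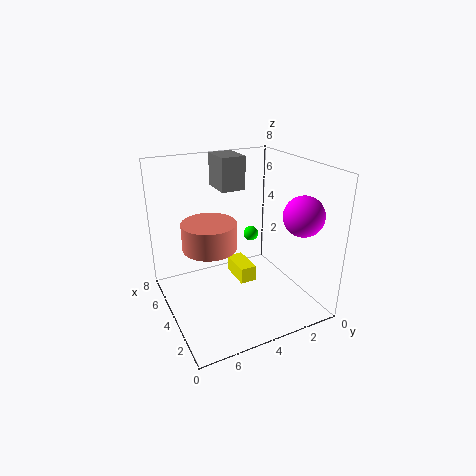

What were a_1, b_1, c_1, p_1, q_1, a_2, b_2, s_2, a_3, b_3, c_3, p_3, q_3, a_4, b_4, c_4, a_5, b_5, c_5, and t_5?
a_1 = 6, b_1 = 2.5, c_1 = 6, p_1 = 2, q_1 = 1.5, a_2 = 1, b_2 = 2, s_2 = 1, a_3 = 4.5, b_3 = 2.5, c_3 = 0.5, p_3 = 2, q_3 = 1, a_4 = 7, b_4 = 1.5, c_4 = 2.5, a_5 = 4.5, b_5 = 5.5, c_5 = 3.5, t_5 = 1.5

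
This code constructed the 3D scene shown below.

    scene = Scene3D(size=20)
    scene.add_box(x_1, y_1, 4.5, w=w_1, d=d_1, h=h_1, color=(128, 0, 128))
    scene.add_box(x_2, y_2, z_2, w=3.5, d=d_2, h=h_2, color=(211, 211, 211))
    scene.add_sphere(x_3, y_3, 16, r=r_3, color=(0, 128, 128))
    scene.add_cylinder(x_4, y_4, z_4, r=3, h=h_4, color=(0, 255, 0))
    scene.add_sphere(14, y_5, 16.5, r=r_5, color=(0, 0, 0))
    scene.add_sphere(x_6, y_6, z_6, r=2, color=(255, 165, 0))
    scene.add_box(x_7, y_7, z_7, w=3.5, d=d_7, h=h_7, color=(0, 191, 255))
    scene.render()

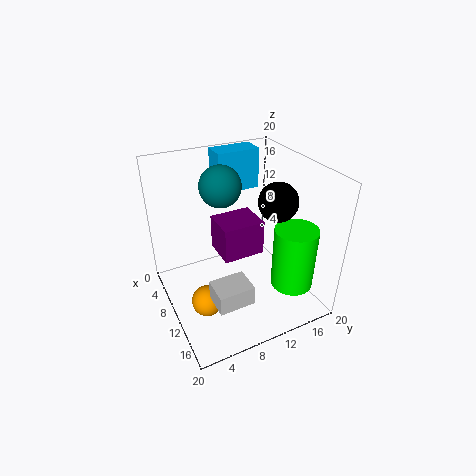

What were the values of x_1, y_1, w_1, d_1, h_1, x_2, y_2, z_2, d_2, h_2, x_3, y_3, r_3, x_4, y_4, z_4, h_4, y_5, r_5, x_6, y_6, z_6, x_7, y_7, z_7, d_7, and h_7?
x_1 = 2.5
y_1 = 9
w_1 = 5.5
d_1 = 6.5
h_1 = 5.5
x_2 = 15
y_2 = 3.5
z_2 = 6
d_2 = 4.5
h_2 = 2.5
x_3 = 5.5
y_3 = 9.5
r_3 = 3
x_4 = 14.5
y_4 = 16.5
z_4 = 3
h_4 = 9
y_5 = 13.5
r_5 = 2.5
x_6 = 14
y_6 = 3.5
z_6 = 4.5
x_7 = 0.5
y_7 = 10
z_7 = 14
d_7 = 6.5
h_7 = 6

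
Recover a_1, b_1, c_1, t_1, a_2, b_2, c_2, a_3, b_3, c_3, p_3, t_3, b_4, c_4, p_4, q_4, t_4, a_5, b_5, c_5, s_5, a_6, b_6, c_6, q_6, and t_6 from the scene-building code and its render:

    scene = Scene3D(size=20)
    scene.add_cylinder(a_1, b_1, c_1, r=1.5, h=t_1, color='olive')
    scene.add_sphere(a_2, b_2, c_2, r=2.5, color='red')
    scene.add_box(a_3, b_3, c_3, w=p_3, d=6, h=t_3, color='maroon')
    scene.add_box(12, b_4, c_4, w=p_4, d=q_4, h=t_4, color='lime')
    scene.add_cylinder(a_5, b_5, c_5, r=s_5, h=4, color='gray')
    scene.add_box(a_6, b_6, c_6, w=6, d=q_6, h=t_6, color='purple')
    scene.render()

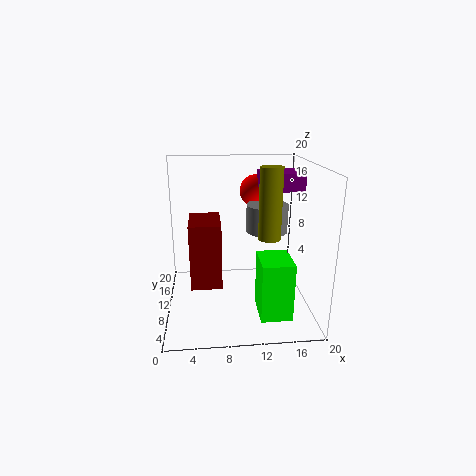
a_1 = 14, b_1 = 8, c_1 = 10.5, t_1 = 9.5, a_2 = 13.5, b_2 = 17, c_2 = 15, a_3 = 3.5, b_3 = 5, c_3 = 5, p_3 = 4, t_3 = 8.5, b_4 = 1.5, c_4 = 2, p_4 = 4, q_4 = 5, t_4 = 7.5, a_5 = 14.5, b_5 = 12.5, c_5 = 10, s_5 = 3, a_6 = 13.5, b_6 = 11, c_6 = 16, q_6 = 5, t_6 = 2.5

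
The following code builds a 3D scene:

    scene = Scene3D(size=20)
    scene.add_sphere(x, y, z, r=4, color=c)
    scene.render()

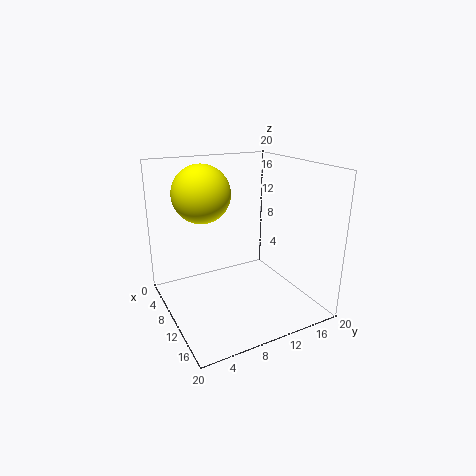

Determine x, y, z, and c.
x = 7; y = 6; z = 16; c = 'yellow'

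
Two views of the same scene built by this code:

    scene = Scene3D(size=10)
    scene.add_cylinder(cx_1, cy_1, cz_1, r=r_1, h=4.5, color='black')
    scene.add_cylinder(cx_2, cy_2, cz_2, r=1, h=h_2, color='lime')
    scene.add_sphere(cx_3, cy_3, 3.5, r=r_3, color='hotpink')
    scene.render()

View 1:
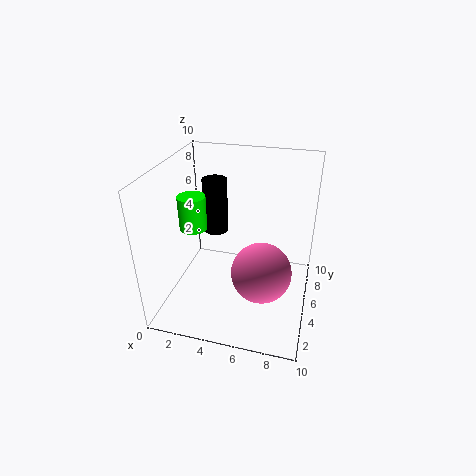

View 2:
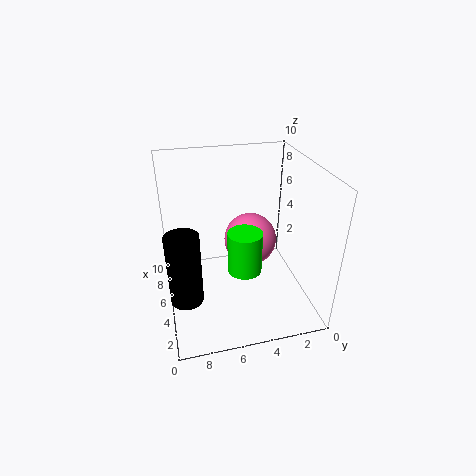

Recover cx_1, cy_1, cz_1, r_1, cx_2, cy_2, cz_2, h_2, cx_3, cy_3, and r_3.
cx_1 = 2; cy_1 = 9; cz_1 = 3; r_1 = 1; cx_2 = 1.5; cy_2 = 5.5; cz_2 = 5; h_2 = 2.5; cx_3 = 7; cy_3 = 3.5; r_3 = 2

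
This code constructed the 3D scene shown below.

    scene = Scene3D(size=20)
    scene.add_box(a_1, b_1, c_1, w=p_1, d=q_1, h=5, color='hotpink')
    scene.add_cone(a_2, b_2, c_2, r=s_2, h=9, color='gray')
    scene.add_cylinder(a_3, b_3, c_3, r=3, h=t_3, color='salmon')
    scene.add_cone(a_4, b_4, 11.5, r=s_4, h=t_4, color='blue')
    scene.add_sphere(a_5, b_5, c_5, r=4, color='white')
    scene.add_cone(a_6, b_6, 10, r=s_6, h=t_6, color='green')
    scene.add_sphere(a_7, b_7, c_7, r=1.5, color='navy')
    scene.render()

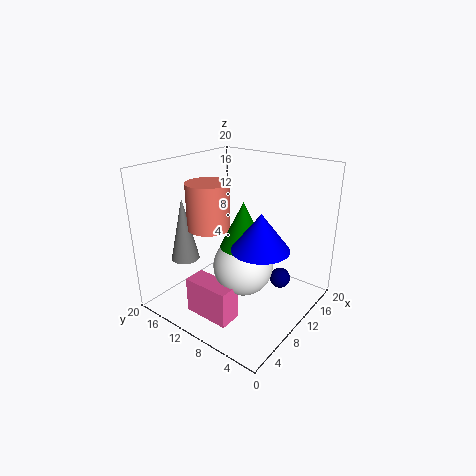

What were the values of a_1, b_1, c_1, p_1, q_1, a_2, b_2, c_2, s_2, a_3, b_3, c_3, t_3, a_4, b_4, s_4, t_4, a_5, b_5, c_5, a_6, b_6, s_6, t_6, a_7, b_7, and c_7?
a_1 = 3
b_1 = 7
c_1 = 0.5
p_1 = 3
q_1 = 6.5
a_2 = 6
b_2 = 16.5
c_2 = 6.5
s_2 = 2
a_3 = 8.5
b_3 = 14
c_3 = 11
t_3 = 6.5
a_4 = 6.5
b_4 = 4
s_4 = 3.5
t_4 = 4.5
a_5 = 8.5
b_5 = 8
c_5 = 7
a_6 = 8.5
b_6 = 8
s_6 = 3
t_6 = 6
a_7 = 14.5
b_7 = 5.5
c_7 = 3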